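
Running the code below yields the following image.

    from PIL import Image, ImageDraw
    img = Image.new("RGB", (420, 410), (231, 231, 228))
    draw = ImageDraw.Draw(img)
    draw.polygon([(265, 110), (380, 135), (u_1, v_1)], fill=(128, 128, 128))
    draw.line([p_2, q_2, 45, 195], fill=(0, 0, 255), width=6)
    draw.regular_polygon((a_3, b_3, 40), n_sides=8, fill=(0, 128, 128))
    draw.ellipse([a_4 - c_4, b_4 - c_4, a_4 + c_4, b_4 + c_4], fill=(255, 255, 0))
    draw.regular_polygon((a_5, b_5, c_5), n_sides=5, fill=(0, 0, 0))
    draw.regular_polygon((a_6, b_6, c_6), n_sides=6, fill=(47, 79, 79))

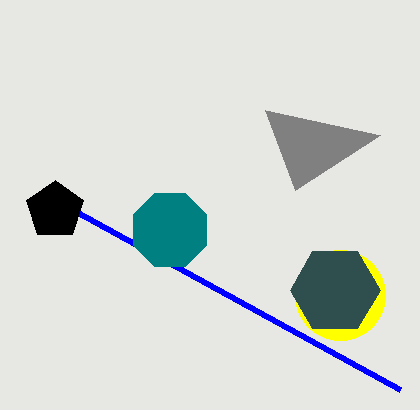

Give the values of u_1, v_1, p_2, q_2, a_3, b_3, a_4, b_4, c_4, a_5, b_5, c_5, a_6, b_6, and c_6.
u_1 = 295
v_1 = 190
p_2 = 400
q_2 = 390
a_3 = 170
b_3 = 230
a_4 = 340
b_4 = 295
c_4 = 45
a_5 = 55
b_5 = 210
c_5 = 30
a_6 = 335
b_6 = 290
c_6 = 45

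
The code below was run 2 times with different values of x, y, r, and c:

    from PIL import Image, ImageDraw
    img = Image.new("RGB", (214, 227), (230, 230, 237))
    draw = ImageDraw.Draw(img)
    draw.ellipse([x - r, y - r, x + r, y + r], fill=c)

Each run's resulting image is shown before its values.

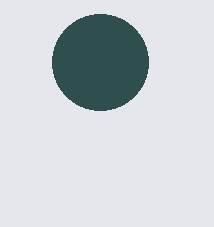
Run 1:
x = 100; y = 62; r = 48; c = 'darkslategray'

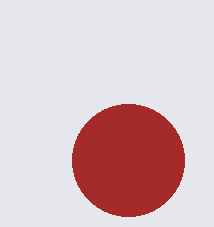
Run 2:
x = 128; y = 160; r = 56; c = 'brown'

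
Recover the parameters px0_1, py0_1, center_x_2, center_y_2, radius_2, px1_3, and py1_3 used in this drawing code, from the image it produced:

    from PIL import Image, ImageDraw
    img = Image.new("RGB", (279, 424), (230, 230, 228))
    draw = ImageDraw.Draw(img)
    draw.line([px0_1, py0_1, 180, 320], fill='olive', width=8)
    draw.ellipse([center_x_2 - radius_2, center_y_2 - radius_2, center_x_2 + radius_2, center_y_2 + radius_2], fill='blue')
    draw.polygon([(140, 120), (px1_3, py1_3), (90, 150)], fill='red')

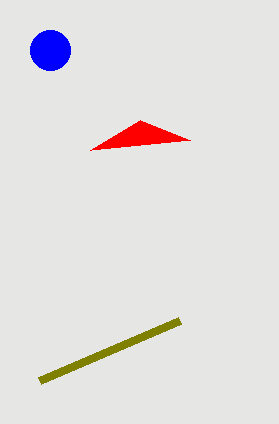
px0_1 = 40
py0_1 = 380
center_x_2 = 50
center_y_2 = 50
radius_2 = 20
px1_3 = 190
py1_3 = 140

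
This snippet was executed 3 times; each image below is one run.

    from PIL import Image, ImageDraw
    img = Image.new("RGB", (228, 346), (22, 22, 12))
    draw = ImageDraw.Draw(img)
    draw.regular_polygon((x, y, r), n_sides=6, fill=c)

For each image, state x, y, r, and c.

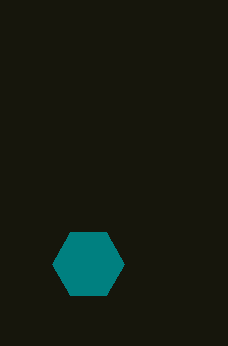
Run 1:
x = 88
y = 264
r = 36
c = 'teal'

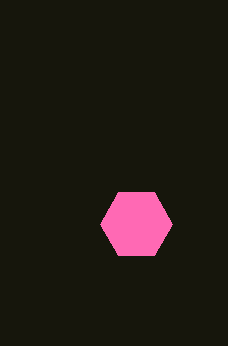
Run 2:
x = 136
y = 224
r = 36
c = 'hotpink'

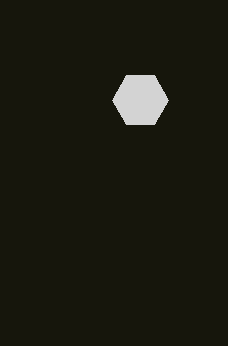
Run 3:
x = 140; y = 100; r = 28; c = 'lightgray'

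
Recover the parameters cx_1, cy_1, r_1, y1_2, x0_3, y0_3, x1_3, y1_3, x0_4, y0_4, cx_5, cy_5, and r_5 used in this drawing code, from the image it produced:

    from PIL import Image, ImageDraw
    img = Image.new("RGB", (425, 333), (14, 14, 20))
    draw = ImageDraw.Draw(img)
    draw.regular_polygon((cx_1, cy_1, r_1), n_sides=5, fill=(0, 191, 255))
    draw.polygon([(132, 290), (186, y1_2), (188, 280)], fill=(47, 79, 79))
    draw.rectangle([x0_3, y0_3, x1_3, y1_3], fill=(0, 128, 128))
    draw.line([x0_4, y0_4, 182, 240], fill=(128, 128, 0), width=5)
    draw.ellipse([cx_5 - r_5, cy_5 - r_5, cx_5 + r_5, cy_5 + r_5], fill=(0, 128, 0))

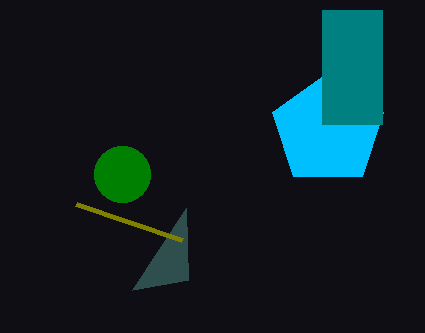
cx_1 = 328, cy_1 = 130, r_1 = 58, y1_2 = 208, x0_3 = 322, y0_3 = 10, x1_3 = 382, y1_3 = 124, x0_4 = 76, y0_4 = 204, cx_5 = 122, cy_5 = 174, r_5 = 28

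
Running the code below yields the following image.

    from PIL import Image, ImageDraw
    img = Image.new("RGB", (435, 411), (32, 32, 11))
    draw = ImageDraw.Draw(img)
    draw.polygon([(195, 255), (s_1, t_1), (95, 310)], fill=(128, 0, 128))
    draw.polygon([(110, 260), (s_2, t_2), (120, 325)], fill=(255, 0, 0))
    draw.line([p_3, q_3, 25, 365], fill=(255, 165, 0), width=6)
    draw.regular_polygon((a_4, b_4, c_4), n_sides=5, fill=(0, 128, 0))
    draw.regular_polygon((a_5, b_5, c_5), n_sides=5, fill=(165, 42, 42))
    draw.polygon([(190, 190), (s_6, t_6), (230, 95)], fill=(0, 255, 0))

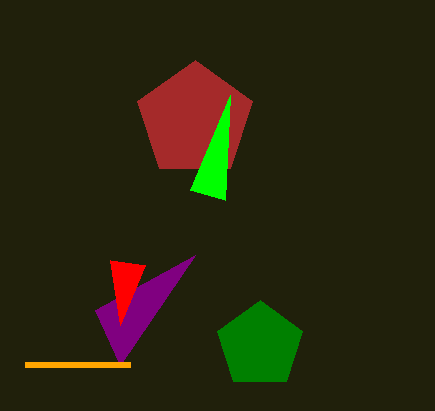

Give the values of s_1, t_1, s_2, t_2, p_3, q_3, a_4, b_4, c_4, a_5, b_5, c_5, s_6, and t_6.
s_1 = 120
t_1 = 365
s_2 = 145
t_2 = 265
p_3 = 130
q_3 = 365
a_4 = 260
b_4 = 345
c_4 = 45
a_5 = 195
b_5 = 120
c_5 = 60
s_6 = 225
t_6 = 200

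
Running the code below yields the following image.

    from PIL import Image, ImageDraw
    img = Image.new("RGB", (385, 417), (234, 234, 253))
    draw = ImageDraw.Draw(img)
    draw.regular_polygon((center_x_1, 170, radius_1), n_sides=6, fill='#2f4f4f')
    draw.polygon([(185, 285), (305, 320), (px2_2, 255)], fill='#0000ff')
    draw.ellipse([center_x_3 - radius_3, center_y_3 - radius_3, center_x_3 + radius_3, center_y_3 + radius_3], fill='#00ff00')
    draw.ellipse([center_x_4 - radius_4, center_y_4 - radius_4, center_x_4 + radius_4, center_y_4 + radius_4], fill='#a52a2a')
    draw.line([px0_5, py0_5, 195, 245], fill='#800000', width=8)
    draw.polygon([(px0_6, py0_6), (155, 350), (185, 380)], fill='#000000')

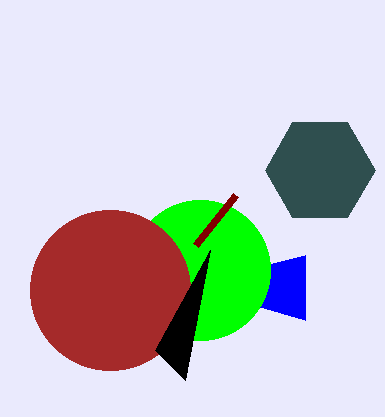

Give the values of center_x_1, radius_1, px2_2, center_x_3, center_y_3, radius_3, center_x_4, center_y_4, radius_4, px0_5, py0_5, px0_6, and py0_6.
center_x_1 = 320, radius_1 = 55, px2_2 = 305, center_x_3 = 200, center_y_3 = 270, radius_3 = 70, center_x_4 = 110, center_y_4 = 290, radius_4 = 80, px0_5 = 235, py0_5 = 195, px0_6 = 210, py0_6 = 250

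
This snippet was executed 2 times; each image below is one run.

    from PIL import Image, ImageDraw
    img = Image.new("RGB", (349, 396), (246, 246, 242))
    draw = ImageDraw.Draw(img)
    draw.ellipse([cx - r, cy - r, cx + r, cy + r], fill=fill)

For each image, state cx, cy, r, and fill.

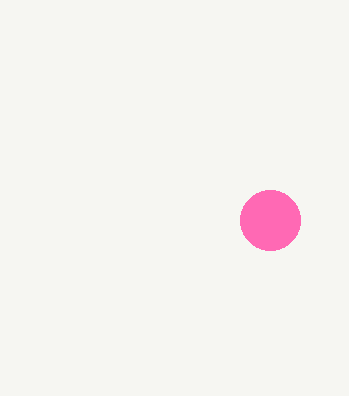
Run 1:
cx = 270
cy = 220
r = 30
fill = 'hotpink'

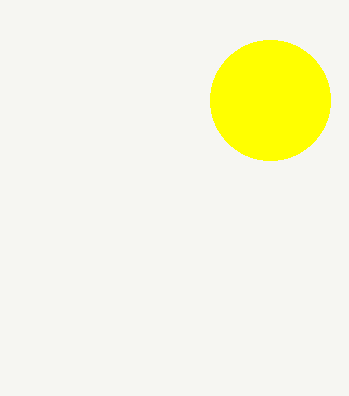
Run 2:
cx = 270, cy = 100, r = 60, fill = 'yellow'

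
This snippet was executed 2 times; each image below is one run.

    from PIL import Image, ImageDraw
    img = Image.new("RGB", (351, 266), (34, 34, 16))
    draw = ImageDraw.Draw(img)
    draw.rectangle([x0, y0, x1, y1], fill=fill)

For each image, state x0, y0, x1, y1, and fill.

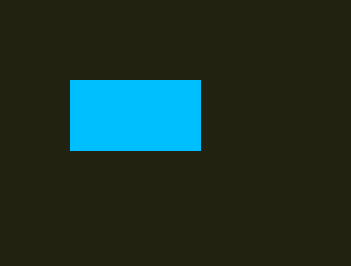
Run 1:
x0 = 70; y0 = 80; x1 = 200; y1 = 150; fill = 'deepskyblue'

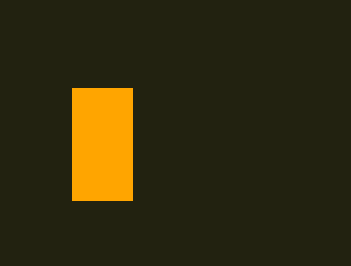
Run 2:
x0 = 72; y0 = 88; x1 = 132; y1 = 200; fill = 'orange'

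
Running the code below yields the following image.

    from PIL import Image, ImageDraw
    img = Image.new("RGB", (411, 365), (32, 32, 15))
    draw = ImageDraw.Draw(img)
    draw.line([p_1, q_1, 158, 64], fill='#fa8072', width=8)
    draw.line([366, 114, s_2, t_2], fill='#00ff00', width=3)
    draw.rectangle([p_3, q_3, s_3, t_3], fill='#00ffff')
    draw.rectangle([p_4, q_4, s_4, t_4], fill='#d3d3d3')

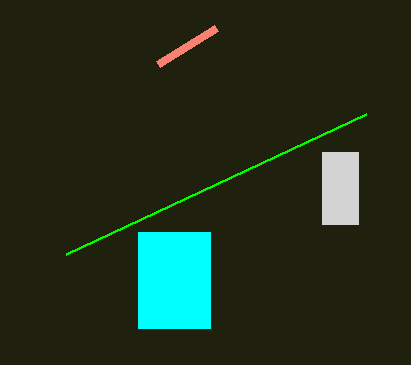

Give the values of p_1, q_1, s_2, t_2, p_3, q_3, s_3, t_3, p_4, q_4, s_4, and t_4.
p_1 = 216; q_1 = 28; s_2 = 66; t_2 = 254; p_3 = 138; q_3 = 232; s_3 = 210; t_3 = 328; p_4 = 322; q_4 = 152; s_4 = 358; t_4 = 224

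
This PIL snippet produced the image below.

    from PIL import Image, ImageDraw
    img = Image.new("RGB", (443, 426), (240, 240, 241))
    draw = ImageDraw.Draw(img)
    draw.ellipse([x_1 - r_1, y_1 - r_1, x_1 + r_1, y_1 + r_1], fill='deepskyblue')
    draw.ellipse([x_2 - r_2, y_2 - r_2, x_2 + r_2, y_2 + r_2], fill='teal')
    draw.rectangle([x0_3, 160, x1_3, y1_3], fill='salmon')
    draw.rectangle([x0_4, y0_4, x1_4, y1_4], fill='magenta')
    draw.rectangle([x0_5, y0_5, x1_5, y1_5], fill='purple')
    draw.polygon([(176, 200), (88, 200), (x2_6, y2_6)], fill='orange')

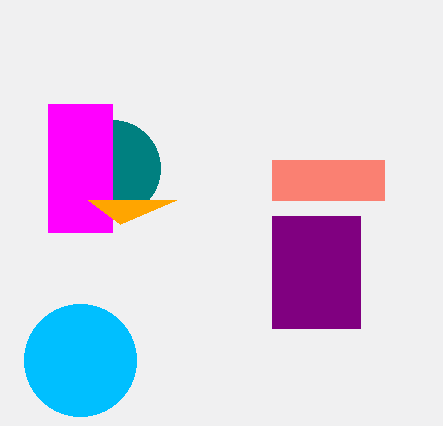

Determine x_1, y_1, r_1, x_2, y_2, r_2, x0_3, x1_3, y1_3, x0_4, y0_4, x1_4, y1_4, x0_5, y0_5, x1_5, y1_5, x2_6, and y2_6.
x_1 = 80; y_1 = 360; r_1 = 56; x_2 = 112; y_2 = 168; r_2 = 48; x0_3 = 272; x1_3 = 384; y1_3 = 200; x0_4 = 48; y0_4 = 104; x1_4 = 112; y1_4 = 232; x0_5 = 272; y0_5 = 216; x1_5 = 360; y1_5 = 328; x2_6 = 120; y2_6 = 224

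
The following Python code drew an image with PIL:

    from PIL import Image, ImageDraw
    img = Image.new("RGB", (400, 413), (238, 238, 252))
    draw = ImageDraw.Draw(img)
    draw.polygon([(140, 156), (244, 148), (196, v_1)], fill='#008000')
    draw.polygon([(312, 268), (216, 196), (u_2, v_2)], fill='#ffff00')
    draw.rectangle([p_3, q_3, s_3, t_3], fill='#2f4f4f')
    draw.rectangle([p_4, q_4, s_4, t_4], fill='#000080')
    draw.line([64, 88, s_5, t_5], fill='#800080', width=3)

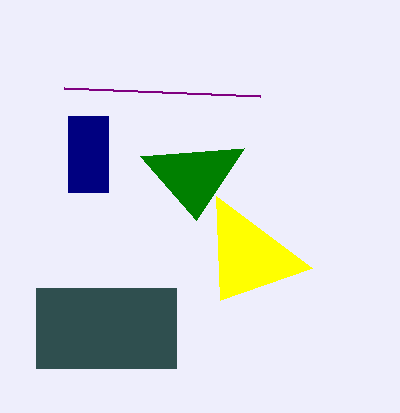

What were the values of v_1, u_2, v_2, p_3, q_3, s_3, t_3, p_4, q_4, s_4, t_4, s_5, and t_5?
v_1 = 220
u_2 = 220
v_2 = 300
p_3 = 36
q_3 = 288
s_3 = 176
t_3 = 368
p_4 = 68
q_4 = 116
s_4 = 108
t_4 = 192
s_5 = 260
t_5 = 96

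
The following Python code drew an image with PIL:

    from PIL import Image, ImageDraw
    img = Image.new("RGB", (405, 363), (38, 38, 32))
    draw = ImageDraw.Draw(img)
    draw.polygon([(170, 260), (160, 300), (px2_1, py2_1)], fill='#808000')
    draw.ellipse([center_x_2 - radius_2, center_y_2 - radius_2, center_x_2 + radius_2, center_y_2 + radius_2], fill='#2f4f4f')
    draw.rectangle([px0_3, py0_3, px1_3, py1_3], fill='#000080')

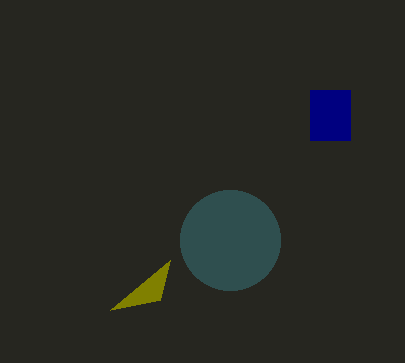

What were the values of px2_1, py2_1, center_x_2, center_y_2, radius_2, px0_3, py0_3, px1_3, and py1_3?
px2_1 = 110; py2_1 = 310; center_x_2 = 230; center_y_2 = 240; radius_2 = 50; px0_3 = 310; py0_3 = 90; px1_3 = 350; py1_3 = 140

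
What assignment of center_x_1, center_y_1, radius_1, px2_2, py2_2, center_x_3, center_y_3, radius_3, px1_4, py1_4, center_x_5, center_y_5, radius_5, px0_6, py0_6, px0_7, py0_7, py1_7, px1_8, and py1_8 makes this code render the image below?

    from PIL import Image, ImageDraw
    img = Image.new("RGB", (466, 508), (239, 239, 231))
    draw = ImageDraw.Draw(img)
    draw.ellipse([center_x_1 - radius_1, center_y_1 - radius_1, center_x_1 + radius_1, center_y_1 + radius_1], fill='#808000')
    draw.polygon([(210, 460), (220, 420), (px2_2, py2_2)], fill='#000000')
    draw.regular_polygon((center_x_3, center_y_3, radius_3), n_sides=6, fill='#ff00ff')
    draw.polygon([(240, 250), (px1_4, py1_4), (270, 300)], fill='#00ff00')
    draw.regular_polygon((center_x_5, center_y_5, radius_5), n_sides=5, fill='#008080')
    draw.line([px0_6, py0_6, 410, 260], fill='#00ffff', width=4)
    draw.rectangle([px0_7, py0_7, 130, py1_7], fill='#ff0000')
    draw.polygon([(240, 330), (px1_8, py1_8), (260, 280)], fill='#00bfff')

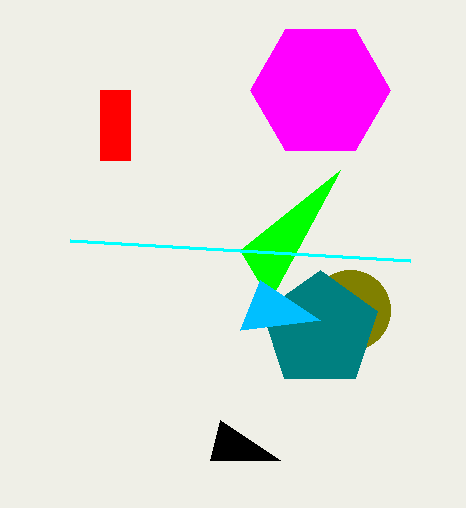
center_x_1 = 350
center_y_1 = 310
radius_1 = 40
px2_2 = 280
py2_2 = 460
center_x_3 = 320
center_y_3 = 90
radius_3 = 70
px1_4 = 340
py1_4 = 170
center_x_5 = 320
center_y_5 = 330
radius_5 = 60
px0_6 = 70
py0_6 = 240
px0_7 = 100
py0_7 = 90
py1_7 = 160
px1_8 = 320
py1_8 = 320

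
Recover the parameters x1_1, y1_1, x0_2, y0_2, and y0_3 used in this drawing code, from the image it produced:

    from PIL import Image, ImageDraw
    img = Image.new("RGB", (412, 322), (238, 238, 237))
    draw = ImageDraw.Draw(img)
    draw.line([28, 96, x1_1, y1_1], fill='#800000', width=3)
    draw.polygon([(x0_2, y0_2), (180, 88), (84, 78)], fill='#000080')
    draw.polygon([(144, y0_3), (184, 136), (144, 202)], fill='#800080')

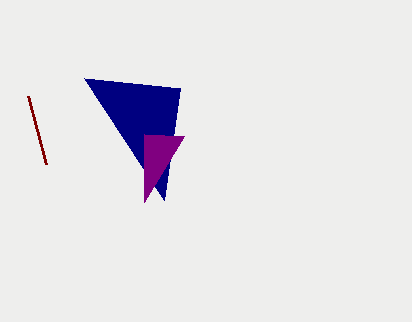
x1_1 = 46; y1_1 = 164; x0_2 = 164; y0_2 = 200; y0_3 = 134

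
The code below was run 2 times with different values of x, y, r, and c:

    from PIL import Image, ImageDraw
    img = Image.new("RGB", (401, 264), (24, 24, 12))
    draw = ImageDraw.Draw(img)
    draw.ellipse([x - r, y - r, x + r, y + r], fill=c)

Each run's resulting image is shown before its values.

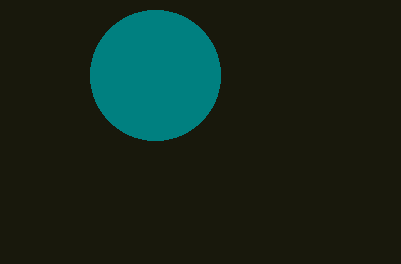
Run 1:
x = 155, y = 75, r = 65, c = 'teal'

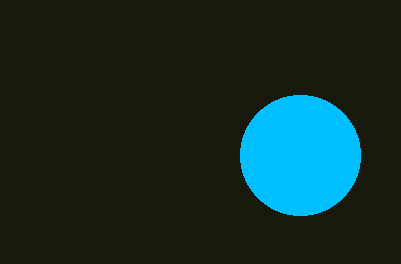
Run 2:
x = 300
y = 155
r = 60
c = 'deepskyblue'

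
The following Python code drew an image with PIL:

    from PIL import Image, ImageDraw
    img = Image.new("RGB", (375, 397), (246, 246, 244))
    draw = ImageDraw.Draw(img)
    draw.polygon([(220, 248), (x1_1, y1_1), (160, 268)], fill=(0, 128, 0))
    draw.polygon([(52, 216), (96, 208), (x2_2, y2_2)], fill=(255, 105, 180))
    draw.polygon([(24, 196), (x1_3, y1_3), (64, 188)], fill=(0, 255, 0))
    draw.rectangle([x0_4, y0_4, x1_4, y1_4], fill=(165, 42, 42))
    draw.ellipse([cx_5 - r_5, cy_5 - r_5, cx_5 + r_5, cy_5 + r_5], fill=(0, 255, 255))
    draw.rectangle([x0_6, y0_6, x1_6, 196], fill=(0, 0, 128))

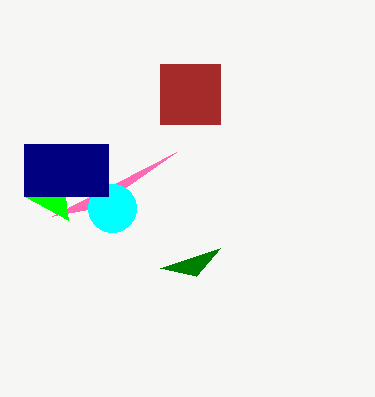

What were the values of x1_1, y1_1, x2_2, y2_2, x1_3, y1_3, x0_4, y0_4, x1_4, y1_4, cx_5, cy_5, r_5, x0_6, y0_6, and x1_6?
x1_1 = 196; y1_1 = 276; x2_2 = 176; y2_2 = 152; x1_3 = 68; y1_3 = 220; x0_4 = 160; y0_4 = 64; x1_4 = 220; y1_4 = 124; cx_5 = 112; cy_5 = 208; r_5 = 24; x0_6 = 24; y0_6 = 144; x1_6 = 108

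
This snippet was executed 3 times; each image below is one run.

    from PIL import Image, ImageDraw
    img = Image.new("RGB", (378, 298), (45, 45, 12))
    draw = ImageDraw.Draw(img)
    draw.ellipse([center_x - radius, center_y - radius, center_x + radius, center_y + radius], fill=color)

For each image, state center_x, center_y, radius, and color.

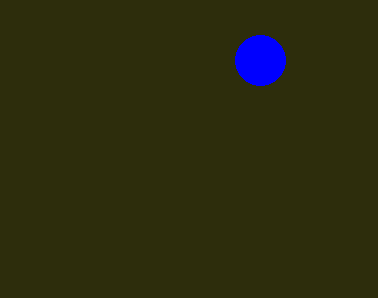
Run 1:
center_x = 260
center_y = 60
radius = 25
color = 'blue'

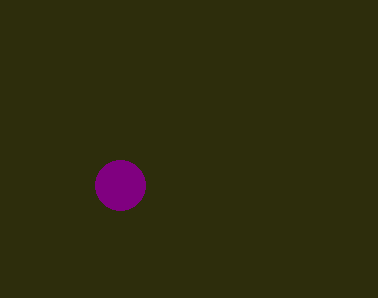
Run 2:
center_x = 120
center_y = 185
radius = 25
color = 'purple'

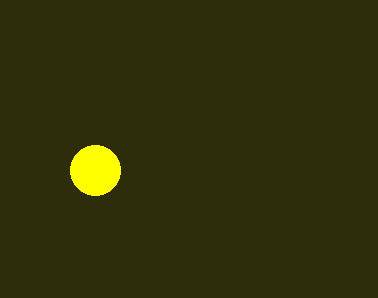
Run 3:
center_x = 95, center_y = 170, radius = 25, color = 'yellow'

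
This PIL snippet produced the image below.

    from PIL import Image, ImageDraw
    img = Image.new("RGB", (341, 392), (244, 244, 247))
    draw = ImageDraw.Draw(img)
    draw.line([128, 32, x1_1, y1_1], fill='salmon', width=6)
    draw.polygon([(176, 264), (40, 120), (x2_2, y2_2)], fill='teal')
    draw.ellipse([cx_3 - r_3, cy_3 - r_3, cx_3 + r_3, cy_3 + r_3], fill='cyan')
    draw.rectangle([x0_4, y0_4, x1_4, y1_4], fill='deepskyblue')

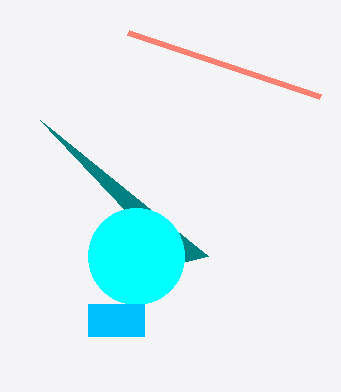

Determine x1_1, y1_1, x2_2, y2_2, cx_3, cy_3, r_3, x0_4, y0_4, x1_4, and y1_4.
x1_1 = 320, y1_1 = 96, x2_2 = 208, y2_2 = 256, cx_3 = 136, cy_3 = 256, r_3 = 48, x0_4 = 88, y0_4 = 304, x1_4 = 144, y1_4 = 336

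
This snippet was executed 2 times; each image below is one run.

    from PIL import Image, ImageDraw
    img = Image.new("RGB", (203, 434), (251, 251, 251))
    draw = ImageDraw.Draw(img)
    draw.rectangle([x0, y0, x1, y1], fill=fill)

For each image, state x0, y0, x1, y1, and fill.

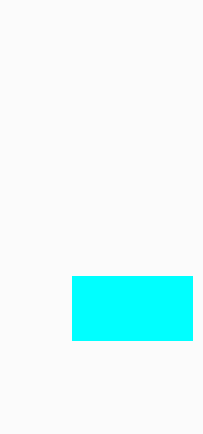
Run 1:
x0 = 72
y0 = 276
x1 = 192
y1 = 340
fill = 'cyan'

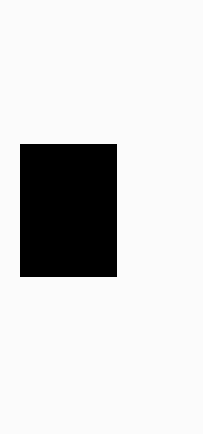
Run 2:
x0 = 20; y0 = 144; x1 = 116; y1 = 276; fill = 'black'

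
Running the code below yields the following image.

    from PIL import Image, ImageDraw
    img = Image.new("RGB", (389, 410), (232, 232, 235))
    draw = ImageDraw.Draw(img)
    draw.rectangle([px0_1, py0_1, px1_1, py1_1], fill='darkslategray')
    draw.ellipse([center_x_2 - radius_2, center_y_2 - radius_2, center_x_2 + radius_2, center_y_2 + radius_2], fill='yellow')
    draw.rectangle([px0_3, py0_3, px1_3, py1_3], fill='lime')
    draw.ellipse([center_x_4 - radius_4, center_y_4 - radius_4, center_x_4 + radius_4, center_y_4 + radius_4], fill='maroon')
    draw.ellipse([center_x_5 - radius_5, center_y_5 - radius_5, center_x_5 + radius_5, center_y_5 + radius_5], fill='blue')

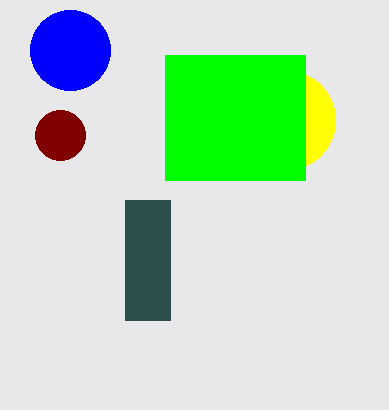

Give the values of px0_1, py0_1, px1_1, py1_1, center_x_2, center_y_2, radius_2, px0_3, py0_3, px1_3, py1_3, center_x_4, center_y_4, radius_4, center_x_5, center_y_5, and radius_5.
px0_1 = 125
py0_1 = 200
px1_1 = 170
py1_1 = 320
center_x_2 = 285
center_y_2 = 120
radius_2 = 50
px0_3 = 165
py0_3 = 55
px1_3 = 305
py1_3 = 180
center_x_4 = 60
center_y_4 = 135
radius_4 = 25
center_x_5 = 70
center_y_5 = 50
radius_5 = 40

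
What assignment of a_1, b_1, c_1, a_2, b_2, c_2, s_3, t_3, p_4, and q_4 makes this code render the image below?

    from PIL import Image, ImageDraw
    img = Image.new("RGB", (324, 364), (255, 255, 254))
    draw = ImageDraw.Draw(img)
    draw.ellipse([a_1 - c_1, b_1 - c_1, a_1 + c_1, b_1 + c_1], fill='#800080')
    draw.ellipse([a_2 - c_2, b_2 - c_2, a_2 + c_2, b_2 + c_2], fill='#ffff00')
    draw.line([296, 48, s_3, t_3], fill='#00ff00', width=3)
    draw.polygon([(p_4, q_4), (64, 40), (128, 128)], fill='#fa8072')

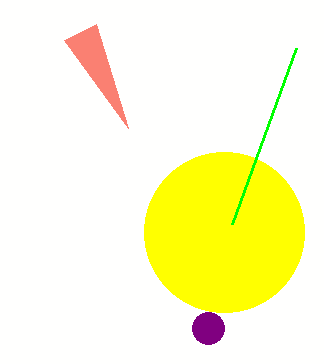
a_1 = 208, b_1 = 328, c_1 = 16, a_2 = 224, b_2 = 232, c_2 = 80, s_3 = 232, t_3 = 224, p_4 = 96, q_4 = 24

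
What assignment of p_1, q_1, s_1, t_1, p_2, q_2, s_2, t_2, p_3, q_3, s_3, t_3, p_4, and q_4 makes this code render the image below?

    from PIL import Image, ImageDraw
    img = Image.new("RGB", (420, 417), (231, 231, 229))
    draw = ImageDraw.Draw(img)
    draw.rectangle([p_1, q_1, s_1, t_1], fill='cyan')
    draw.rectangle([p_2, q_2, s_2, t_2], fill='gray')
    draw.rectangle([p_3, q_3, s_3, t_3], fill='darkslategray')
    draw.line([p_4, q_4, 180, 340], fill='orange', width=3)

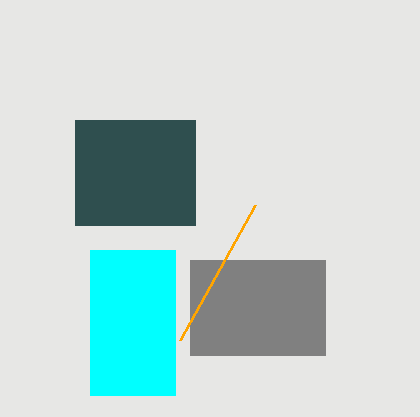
p_1 = 90; q_1 = 250; s_1 = 175; t_1 = 395; p_2 = 190; q_2 = 260; s_2 = 325; t_2 = 355; p_3 = 75; q_3 = 120; s_3 = 195; t_3 = 225; p_4 = 255; q_4 = 205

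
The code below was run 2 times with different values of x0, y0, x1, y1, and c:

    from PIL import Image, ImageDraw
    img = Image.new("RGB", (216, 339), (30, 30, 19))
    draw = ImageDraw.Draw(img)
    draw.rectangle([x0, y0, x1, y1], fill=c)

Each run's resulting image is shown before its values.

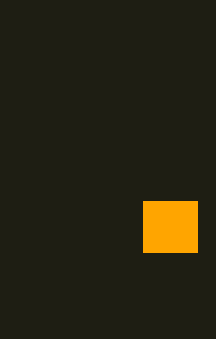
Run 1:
x0 = 143
y0 = 201
x1 = 197
y1 = 252
c = 'orange'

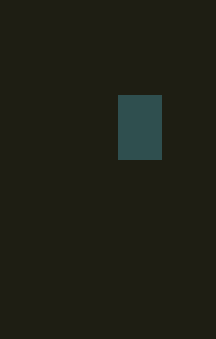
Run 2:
x0 = 118; y0 = 95; x1 = 161; y1 = 159; c = 'darkslategray'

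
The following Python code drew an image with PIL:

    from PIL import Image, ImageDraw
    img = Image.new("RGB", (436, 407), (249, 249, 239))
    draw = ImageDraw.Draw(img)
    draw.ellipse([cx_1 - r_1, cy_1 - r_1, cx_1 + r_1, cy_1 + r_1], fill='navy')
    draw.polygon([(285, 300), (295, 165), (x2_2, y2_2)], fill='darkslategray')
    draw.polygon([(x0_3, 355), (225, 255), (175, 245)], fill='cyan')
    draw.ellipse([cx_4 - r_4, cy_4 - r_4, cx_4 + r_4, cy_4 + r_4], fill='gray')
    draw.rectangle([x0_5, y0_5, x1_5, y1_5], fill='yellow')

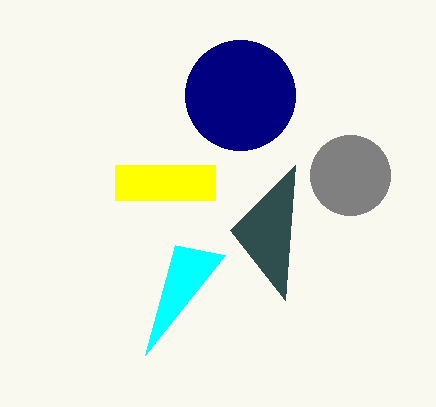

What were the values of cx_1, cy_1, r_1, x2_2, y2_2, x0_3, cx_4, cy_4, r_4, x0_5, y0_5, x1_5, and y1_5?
cx_1 = 240; cy_1 = 95; r_1 = 55; x2_2 = 230; y2_2 = 230; x0_3 = 145; cx_4 = 350; cy_4 = 175; r_4 = 40; x0_5 = 115; y0_5 = 165; x1_5 = 215; y1_5 = 200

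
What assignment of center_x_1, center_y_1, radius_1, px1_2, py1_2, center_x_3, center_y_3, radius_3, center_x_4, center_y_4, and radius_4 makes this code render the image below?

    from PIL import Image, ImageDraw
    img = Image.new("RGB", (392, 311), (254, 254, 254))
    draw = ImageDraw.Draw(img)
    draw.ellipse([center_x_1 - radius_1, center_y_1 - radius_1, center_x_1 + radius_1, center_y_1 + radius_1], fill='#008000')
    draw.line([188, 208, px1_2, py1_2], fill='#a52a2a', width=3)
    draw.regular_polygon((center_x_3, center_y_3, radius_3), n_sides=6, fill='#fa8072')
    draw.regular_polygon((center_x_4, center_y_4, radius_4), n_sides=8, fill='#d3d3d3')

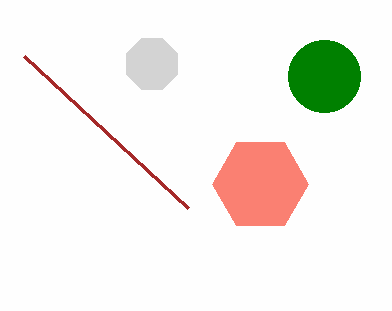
center_x_1 = 324
center_y_1 = 76
radius_1 = 36
px1_2 = 24
py1_2 = 56
center_x_3 = 260
center_y_3 = 184
radius_3 = 48
center_x_4 = 152
center_y_4 = 64
radius_4 = 28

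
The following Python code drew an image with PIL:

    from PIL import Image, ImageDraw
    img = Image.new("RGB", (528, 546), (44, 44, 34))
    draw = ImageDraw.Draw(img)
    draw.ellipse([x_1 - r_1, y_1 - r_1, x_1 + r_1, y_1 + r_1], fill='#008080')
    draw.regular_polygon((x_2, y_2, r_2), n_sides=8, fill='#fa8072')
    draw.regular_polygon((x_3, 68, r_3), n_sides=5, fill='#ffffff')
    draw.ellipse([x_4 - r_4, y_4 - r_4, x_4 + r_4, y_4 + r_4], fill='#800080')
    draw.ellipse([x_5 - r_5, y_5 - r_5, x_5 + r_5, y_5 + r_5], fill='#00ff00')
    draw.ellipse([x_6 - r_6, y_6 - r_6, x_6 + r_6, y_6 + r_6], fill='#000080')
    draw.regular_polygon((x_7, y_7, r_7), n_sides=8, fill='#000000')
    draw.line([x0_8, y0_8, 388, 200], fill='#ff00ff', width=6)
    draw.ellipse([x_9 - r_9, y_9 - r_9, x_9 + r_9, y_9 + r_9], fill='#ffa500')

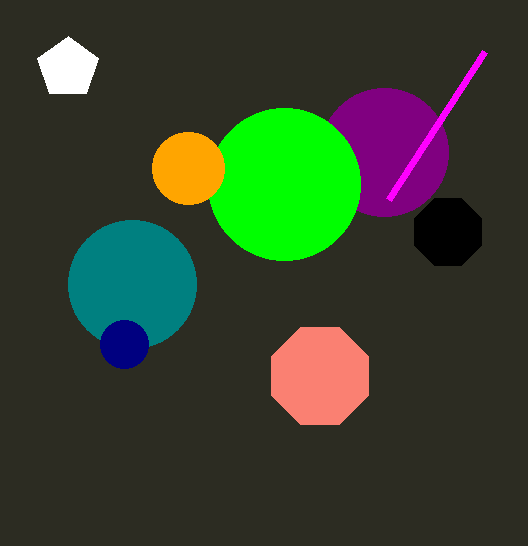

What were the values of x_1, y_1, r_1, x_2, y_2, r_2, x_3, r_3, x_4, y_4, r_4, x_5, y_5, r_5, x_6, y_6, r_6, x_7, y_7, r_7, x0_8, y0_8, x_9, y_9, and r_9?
x_1 = 132
y_1 = 284
r_1 = 64
x_2 = 320
y_2 = 376
r_2 = 52
x_3 = 68
r_3 = 32
x_4 = 384
y_4 = 152
r_4 = 64
x_5 = 284
y_5 = 184
r_5 = 76
x_6 = 124
y_6 = 344
r_6 = 24
x_7 = 448
y_7 = 232
r_7 = 36
x0_8 = 484
y0_8 = 52
x_9 = 188
y_9 = 168
r_9 = 36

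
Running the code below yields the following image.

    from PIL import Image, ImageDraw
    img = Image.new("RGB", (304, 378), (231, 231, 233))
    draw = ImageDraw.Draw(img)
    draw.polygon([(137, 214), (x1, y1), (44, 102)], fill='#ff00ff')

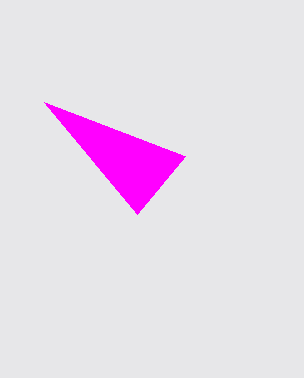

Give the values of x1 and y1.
x1 = 185, y1 = 156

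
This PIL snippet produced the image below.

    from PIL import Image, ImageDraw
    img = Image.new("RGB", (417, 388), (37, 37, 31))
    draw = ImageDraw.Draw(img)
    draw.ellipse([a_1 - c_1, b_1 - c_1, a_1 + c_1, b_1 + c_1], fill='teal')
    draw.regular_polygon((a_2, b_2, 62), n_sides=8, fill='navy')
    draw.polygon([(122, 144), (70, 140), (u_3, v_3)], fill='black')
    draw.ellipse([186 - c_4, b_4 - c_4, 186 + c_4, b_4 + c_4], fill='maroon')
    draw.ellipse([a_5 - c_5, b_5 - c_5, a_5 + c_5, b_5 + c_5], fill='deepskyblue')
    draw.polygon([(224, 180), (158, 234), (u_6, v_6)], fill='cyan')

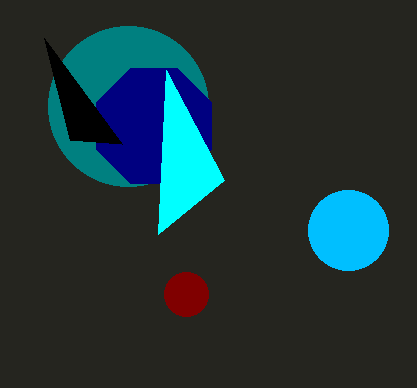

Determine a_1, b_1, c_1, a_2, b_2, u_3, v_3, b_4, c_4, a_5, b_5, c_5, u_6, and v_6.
a_1 = 128; b_1 = 106; c_1 = 80; a_2 = 154; b_2 = 126; u_3 = 44; v_3 = 38; b_4 = 294; c_4 = 22; a_5 = 348; b_5 = 230; c_5 = 40; u_6 = 166; v_6 = 70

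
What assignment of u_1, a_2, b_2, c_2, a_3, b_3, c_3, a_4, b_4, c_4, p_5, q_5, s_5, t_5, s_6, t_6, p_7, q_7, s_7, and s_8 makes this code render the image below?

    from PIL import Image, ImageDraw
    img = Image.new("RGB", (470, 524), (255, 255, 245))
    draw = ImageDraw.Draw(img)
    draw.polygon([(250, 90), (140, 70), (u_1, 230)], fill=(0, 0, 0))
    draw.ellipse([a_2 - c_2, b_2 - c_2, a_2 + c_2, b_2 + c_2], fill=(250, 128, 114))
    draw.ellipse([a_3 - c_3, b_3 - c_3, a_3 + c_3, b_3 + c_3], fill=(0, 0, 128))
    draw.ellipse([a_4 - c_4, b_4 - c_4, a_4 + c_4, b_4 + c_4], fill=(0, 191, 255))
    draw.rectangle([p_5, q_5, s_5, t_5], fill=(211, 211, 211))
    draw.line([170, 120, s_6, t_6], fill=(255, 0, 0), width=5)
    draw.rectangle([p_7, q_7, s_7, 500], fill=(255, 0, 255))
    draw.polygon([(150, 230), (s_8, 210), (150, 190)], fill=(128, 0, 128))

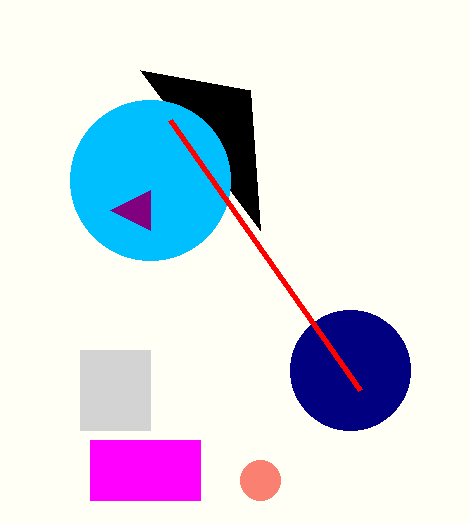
u_1 = 260; a_2 = 260; b_2 = 480; c_2 = 20; a_3 = 350; b_3 = 370; c_3 = 60; a_4 = 150; b_4 = 180; c_4 = 80; p_5 = 80; q_5 = 350; s_5 = 150; t_5 = 430; s_6 = 360; t_6 = 390; p_7 = 90; q_7 = 440; s_7 = 200; s_8 = 110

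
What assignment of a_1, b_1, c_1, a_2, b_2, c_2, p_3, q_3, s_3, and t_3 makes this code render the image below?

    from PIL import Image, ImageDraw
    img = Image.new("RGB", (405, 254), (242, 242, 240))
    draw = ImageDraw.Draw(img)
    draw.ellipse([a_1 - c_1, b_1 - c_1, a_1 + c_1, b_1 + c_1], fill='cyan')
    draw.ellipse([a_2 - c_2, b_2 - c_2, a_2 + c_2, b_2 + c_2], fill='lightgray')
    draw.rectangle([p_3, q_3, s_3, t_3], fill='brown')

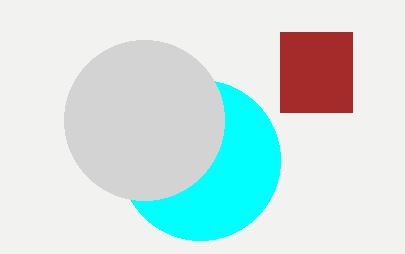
a_1 = 200, b_1 = 160, c_1 = 80, a_2 = 144, b_2 = 120, c_2 = 80, p_3 = 280, q_3 = 32, s_3 = 352, t_3 = 112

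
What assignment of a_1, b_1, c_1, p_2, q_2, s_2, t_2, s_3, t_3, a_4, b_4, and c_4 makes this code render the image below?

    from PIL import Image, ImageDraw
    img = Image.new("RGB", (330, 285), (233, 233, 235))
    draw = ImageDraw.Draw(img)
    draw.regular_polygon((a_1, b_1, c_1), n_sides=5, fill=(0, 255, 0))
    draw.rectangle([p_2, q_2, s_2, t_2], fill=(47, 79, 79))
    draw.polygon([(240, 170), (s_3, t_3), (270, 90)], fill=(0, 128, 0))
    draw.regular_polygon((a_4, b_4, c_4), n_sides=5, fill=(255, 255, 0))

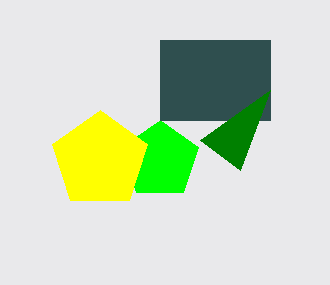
a_1 = 160, b_1 = 160, c_1 = 40, p_2 = 160, q_2 = 40, s_2 = 270, t_2 = 120, s_3 = 200, t_3 = 140, a_4 = 100, b_4 = 160, c_4 = 50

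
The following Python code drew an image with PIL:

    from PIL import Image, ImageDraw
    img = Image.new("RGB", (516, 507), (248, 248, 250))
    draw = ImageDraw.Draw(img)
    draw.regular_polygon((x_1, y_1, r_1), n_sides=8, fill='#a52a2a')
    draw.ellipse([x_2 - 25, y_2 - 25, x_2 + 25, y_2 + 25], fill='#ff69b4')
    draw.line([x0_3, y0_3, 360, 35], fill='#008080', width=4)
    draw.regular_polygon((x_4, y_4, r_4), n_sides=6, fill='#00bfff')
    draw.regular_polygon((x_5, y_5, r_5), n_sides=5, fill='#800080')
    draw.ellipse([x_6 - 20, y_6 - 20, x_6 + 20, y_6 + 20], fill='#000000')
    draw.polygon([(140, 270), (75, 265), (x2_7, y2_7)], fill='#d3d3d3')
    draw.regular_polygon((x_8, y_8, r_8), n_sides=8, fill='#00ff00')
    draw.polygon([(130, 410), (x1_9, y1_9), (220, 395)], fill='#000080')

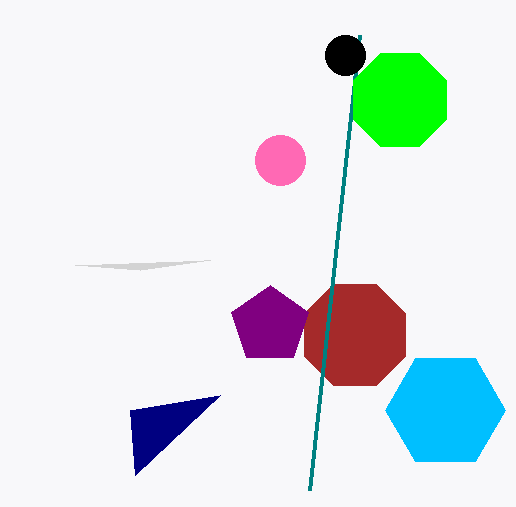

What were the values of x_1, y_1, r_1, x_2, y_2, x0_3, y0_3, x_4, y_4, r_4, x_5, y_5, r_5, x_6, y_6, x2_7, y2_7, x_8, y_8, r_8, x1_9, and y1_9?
x_1 = 355, y_1 = 335, r_1 = 55, x_2 = 280, y_2 = 160, x0_3 = 310, y0_3 = 490, x_4 = 445, y_4 = 410, r_4 = 60, x_5 = 270, y_5 = 325, r_5 = 40, x_6 = 345, y_6 = 55, x2_7 = 210, y2_7 = 260, x_8 = 400, y_8 = 100, r_8 = 50, x1_9 = 135, y1_9 = 475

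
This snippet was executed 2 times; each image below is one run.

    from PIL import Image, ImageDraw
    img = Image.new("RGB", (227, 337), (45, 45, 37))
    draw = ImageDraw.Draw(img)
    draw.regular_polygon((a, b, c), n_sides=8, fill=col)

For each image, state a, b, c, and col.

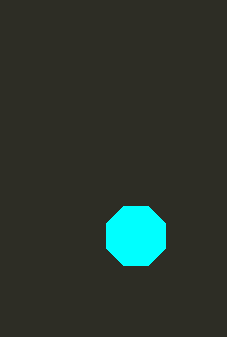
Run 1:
a = 136; b = 236; c = 32; col = 'cyan'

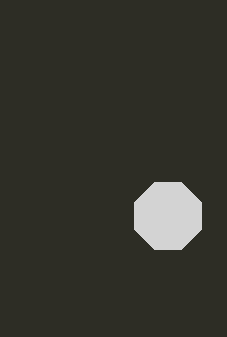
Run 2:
a = 168
b = 216
c = 36
col = 'lightgray'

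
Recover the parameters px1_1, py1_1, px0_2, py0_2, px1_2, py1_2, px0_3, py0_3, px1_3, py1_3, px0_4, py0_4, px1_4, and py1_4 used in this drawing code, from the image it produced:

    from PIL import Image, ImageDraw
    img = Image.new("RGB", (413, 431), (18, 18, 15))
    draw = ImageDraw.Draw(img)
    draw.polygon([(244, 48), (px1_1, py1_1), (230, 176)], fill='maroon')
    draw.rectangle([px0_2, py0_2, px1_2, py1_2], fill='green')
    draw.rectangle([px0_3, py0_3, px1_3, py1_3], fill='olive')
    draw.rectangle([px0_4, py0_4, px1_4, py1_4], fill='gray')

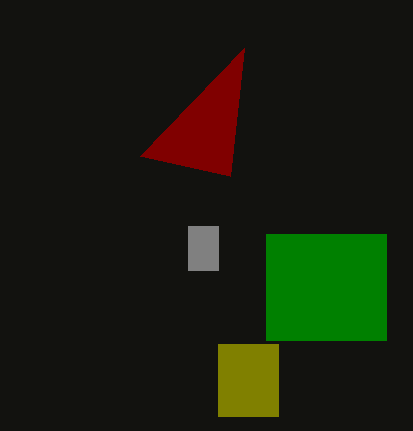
px1_1 = 140, py1_1 = 156, px0_2 = 266, py0_2 = 234, px1_2 = 386, py1_2 = 340, px0_3 = 218, py0_3 = 344, px1_3 = 278, py1_3 = 416, px0_4 = 188, py0_4 = 226, px1_4 = 218, py1_4 = 270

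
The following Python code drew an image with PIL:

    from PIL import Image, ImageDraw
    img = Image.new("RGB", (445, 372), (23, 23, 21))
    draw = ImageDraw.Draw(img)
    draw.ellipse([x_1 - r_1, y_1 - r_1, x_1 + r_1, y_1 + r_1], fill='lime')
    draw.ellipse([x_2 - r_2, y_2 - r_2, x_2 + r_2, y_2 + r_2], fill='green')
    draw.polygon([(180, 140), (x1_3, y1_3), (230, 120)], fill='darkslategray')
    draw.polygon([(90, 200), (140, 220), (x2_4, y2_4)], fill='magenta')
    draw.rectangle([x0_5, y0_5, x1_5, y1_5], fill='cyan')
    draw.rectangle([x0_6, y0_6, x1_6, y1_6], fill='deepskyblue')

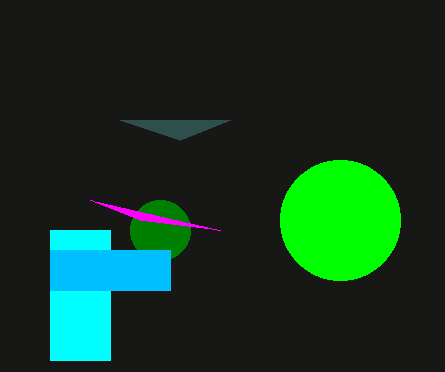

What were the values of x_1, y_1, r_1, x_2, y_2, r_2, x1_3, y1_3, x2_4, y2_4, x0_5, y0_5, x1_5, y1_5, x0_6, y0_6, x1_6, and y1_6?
x_1 = 340, y_1 = 220, r_1 = 60, x_2 = 160, y_2 = 230, r_2 = 30, x1_3 = 120, y1_3 = 120, x2_4 = 220, y2_4 = 230, x0_5 = 50, y0_5 = 230, x1_5 = 110, y1_5 = 360, x0_6 = 50, y0_6 = 250, x1_6 = 170, y1_6 = 290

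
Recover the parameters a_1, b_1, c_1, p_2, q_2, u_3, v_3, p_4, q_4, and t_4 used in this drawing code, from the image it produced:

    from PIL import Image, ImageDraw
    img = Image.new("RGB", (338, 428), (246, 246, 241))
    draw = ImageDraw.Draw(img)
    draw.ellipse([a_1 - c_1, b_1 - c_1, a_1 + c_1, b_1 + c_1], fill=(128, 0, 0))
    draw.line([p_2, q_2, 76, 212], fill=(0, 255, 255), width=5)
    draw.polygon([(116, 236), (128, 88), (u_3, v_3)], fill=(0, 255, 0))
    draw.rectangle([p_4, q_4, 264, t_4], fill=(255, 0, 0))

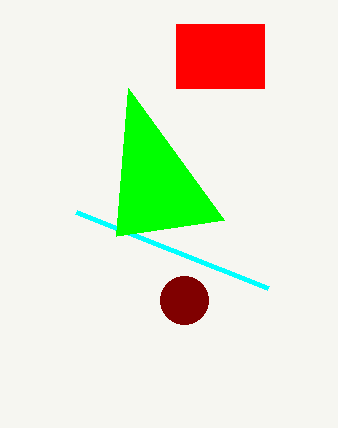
a_1 = 184, b_1 = 300, c_1 = 24, p_2 = 268, q_2 = 288, u_3 = 224, v_3 = 220, p_4 = 176, q_4 = 24, t_4 = 88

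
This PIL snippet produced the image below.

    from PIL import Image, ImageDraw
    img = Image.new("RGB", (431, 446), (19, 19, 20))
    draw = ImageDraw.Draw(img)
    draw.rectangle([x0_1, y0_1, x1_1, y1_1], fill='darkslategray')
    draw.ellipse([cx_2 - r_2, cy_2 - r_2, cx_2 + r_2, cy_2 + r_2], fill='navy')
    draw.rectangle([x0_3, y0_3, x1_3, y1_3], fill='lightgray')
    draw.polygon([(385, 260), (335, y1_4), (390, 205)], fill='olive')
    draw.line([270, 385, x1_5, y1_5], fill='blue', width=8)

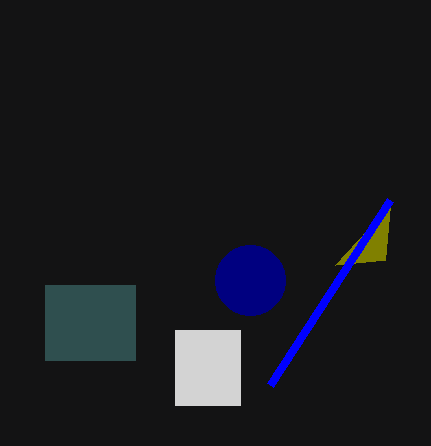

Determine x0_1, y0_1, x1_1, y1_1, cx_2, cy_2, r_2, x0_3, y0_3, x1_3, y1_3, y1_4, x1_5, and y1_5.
x0_1 = 45; y0_1 = 285; x1_1 = 135; y1_1 = 360; cx_2 = 250; cy_2 = 280; r_2 = 35; x0_3 = 175; y0_3 = 330; x1_3 = 240; y1_3 = 405; y1_4 = 265; x1_5 = 390; y1_5 = 200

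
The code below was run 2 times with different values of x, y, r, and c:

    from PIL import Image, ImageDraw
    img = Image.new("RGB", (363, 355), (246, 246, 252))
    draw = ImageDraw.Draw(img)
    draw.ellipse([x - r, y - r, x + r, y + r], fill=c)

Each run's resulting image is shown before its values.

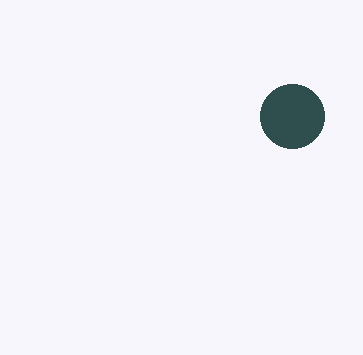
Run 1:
x = 292; y = 116; r = 32; c = 'darkslategray'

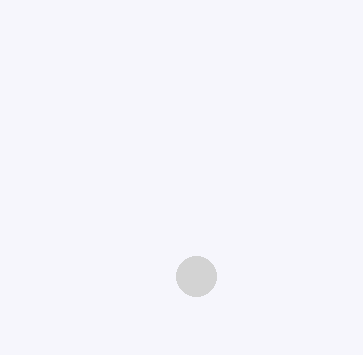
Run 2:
x = 196; y = 276; r = 20; c = 'lightgray'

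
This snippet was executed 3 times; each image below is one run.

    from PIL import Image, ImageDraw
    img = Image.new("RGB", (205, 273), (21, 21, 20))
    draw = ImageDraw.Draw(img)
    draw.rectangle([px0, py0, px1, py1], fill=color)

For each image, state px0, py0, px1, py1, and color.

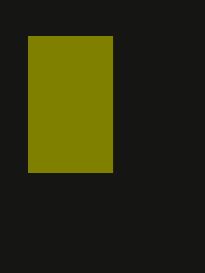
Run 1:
px0 = 28; py0 = 36; px1 = 112; py1 = 172; color = 'olive'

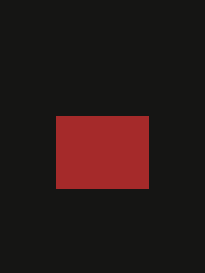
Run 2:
px0 = 56; py0 = 116; px1 = 148; py1 = 188; color = 'brown'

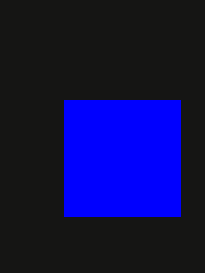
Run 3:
px0 = 64; py0 = 100; px1 = 180; py1 = 216; color = 'blue'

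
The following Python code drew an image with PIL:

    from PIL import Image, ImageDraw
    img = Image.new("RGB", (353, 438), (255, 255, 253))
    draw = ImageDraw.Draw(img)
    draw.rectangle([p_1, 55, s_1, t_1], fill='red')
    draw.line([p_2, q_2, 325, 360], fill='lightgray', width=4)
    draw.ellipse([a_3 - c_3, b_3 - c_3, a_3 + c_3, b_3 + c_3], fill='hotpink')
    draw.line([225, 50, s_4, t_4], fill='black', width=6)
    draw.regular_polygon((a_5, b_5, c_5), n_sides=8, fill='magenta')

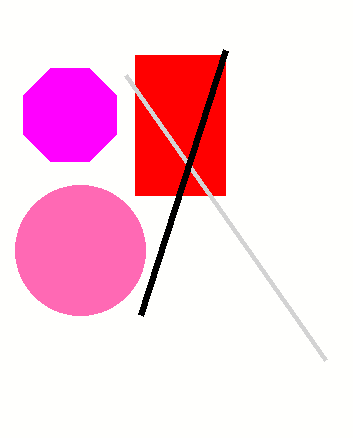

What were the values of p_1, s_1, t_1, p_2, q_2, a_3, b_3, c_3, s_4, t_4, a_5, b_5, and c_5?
p_1 = 135; s_1 = 225; t_1 = 195; p_2 = 125; q_2 = 75; a_3 = 80; b_3 = 250; c_3 = 65; s_4 = 140; t_4 = 315; a_5 = 70; b_5 = 115; c_5 = 50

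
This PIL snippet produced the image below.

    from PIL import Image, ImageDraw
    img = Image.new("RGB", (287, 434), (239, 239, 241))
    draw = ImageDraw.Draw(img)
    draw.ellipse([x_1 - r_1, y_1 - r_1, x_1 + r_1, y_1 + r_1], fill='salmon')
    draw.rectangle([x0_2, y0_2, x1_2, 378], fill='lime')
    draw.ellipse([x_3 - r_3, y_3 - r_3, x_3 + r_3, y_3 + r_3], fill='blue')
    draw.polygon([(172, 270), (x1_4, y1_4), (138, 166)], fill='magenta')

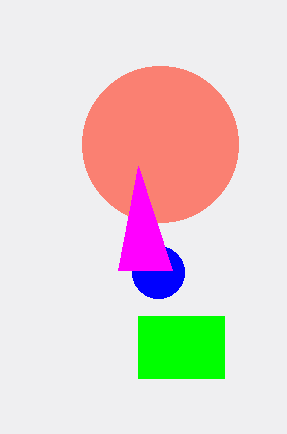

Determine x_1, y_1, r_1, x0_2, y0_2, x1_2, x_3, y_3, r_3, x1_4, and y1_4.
x_1 = 160, y_1 = 144, r_1 = 78, x0_2 = 138, y0_2 = 316, x1_2 = 224, x_3 = 158, y_3 = 272, r_3 = 26, x1_4 = 118, y1_4 = 270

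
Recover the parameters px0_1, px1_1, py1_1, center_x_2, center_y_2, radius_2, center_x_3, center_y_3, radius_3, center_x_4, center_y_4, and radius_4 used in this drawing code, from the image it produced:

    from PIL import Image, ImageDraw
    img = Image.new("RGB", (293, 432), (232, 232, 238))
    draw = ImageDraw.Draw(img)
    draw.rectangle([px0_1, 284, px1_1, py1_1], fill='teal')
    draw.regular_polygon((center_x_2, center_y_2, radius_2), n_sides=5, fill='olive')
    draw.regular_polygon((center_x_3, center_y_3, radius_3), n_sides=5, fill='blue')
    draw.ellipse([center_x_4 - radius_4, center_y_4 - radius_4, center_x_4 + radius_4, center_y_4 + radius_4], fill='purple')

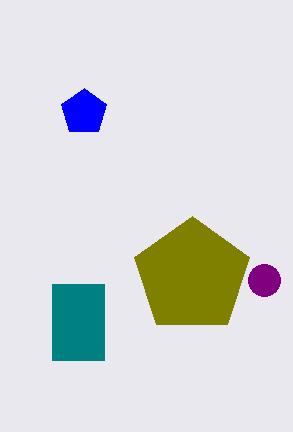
px0_1 = 52, px1_1 = 104, py1_1 = 360, center_x_2 = 192, center_y_2 = 276, radius_2 = 60, center_x_3 = 84, center_y_3 = 112, radius_3 = 24, center_x_4 = 264, center_y_4 = 280, radius_4 = 16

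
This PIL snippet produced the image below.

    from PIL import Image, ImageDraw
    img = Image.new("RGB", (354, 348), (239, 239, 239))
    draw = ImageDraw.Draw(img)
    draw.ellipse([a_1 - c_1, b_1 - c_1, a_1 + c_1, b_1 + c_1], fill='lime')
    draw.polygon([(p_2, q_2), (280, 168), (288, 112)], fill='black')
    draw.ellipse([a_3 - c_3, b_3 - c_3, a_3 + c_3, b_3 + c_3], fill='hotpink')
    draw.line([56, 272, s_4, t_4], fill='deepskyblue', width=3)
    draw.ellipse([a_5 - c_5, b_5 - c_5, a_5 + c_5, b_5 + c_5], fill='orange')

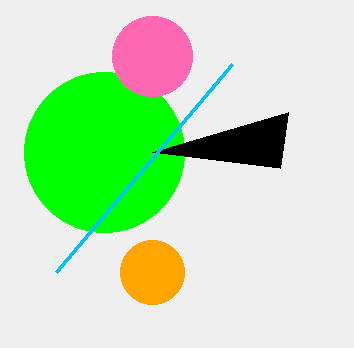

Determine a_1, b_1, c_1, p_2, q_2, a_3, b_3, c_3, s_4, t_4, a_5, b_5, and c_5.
a_1 = 104
b_1 = 152
c_1 = 80
p_2 = 152
q_2 = 152
a_3 = 152
b_3 = 56
c_3 = 40
s_4 = 232
t_4 = 64
a_5 = 152
b_5 = 272
c_5 = 32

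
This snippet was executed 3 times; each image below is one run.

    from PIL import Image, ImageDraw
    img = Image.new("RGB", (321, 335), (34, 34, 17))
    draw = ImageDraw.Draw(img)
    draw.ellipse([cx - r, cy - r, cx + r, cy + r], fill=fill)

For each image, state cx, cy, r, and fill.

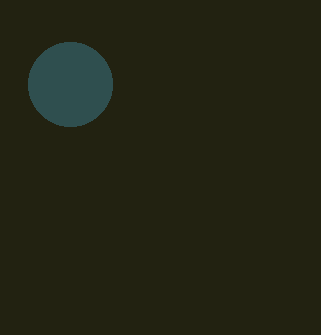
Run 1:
cx = 70, cy = 84, r = 42, fill = 'darkslategray'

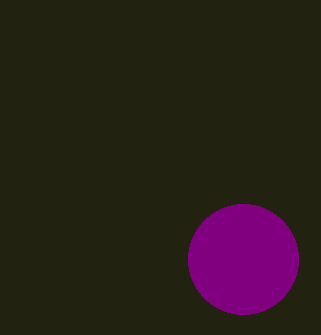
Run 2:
cx = 243; cy = 259; r = 55; fill = 'purple'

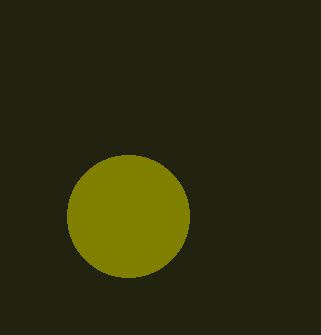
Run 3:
cx = 128, cy = 216, r = 61, fill = 'olive'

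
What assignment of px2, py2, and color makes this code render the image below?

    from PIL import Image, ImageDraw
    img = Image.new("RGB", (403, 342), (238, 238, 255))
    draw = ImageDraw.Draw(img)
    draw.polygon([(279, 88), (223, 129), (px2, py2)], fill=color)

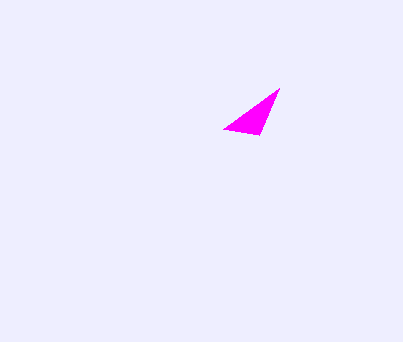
px2 = 259
py2 = 135
color = 'magenta'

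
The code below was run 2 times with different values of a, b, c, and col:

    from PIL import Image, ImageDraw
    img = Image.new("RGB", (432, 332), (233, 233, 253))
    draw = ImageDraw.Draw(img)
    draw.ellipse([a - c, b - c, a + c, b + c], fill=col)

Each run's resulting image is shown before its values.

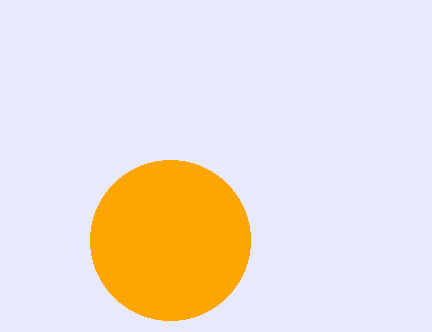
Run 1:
a = 170; b = 240; c = 80; col = 'orange'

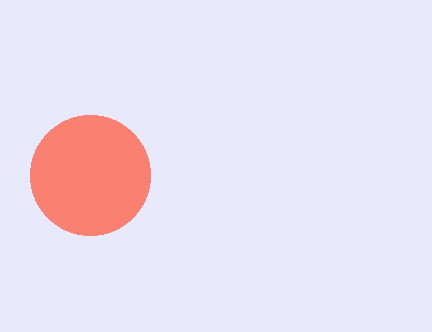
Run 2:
a = 90, b = 175, c = 60, col = 'salmon'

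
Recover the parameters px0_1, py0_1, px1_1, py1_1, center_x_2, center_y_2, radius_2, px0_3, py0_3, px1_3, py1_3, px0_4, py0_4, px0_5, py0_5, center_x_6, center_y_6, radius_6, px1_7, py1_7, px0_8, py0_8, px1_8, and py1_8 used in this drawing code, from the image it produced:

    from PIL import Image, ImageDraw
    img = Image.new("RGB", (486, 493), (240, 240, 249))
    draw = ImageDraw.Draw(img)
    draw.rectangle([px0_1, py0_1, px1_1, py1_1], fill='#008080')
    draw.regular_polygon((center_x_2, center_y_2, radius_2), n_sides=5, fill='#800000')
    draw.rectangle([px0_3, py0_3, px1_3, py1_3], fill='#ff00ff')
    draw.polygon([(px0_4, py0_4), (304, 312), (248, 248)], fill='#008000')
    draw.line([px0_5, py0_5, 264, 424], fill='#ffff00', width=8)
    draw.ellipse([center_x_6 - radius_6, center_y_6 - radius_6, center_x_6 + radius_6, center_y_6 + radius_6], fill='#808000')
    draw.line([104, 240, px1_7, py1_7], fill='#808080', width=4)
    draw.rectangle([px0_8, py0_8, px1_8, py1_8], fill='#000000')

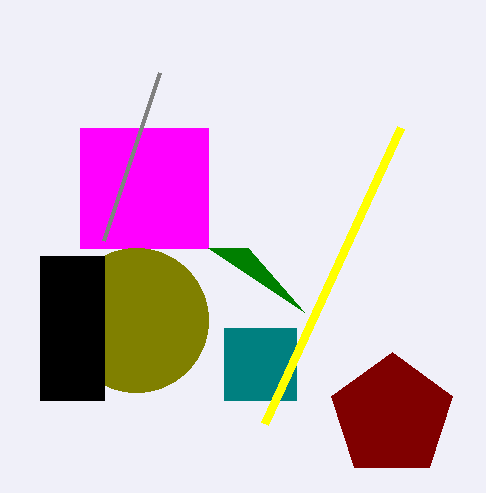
px0_1 = 224; py0_1 = 328; px1_1 = 296; py1_1 = 400; center_x_2 = 392; center_y_2 = 416; radius_2 = 64; px0_3 = 80; py0_3 = 128; px1_3 = 208; py1_3 = 248; px0_4 = 208; py0_4 = 248; px0_5 = 400; py0_5 = 128; center_x_6 = 136; center_y_6 = 320; radius_6 = 72; px1_7 = 160; py1_7 = 72; px0_8 = 40; py0_8 = 256; px1_8 = 104; py1_8 = 400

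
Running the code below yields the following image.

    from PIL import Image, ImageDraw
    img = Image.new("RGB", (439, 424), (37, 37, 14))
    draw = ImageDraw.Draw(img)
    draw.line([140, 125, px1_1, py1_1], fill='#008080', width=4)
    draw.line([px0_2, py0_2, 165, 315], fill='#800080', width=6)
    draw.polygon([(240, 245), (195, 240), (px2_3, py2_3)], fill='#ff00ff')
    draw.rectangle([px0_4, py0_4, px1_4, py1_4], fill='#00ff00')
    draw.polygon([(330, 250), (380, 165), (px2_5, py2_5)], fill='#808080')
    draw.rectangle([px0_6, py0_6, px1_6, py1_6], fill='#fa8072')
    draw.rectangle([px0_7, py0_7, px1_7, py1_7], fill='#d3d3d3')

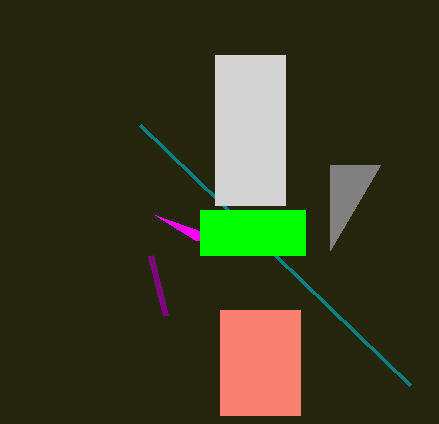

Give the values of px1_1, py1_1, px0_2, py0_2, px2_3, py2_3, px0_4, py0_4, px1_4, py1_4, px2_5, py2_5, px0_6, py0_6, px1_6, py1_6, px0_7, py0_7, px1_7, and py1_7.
px1_1 = 410; py1_1 = 385; px0_2 = 150; py0_2 = 255; px2_3 = 155; py2_3 = 215; px0_4 = 200; py0_4 = 210; px1_4 = 305; py1_4 = 255; px2_5 = 330; py2_5 = 165; px0_6 = 220; py0_6 = 310; px1_6 = 300; py1_6 = 415; px0_7 = 215; py0_7 = 55; px1_7 = 285; py1_7 = 205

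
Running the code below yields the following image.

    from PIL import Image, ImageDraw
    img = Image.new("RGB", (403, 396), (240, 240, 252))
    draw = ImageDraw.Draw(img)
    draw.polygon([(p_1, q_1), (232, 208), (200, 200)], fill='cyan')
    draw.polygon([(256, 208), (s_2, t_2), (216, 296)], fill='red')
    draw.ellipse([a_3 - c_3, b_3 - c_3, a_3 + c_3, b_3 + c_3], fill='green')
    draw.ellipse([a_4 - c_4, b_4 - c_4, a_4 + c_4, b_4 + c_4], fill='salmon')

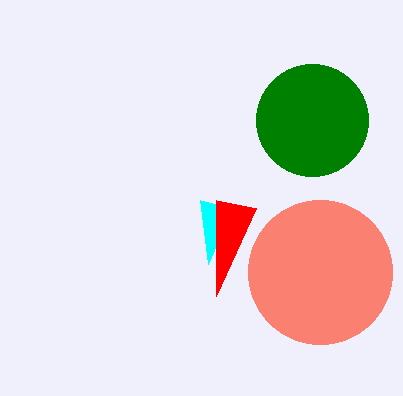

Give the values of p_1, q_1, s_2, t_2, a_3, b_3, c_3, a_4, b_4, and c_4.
p_1 = 208, q_1 = 264, s_2 = 216, t_2 = 200, a_3 = 312, b_3 = 120, c_3 = 56, a_4 = 320, b_4 = 272, c_4 = 72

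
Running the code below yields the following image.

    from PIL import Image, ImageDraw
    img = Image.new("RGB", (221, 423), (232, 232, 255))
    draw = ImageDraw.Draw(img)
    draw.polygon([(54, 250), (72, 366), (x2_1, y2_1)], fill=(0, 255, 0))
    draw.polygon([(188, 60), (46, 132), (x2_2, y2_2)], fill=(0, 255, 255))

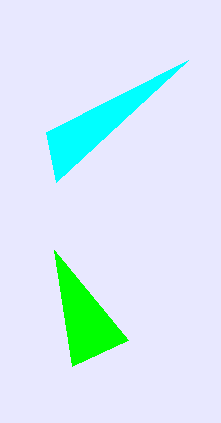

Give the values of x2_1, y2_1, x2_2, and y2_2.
x2_1 = 128
y2_1 = 340
x2_2 = 56
y2_2 = 182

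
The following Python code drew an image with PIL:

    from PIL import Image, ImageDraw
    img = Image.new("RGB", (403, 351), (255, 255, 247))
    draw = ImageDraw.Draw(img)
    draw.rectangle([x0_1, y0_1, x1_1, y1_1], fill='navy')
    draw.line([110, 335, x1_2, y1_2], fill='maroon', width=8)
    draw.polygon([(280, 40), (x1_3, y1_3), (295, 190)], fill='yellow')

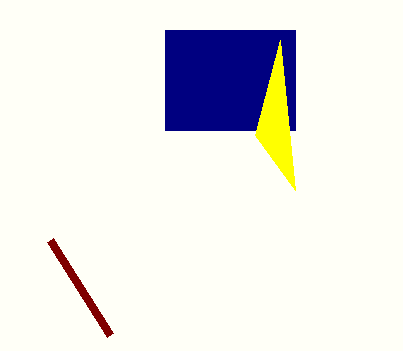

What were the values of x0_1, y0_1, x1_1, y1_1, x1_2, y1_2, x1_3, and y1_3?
x0_1 = 165
y0_1 = 30
x1_1 = 295
y1_1 = 130
x1_2 = 50
y1_2 = 240
x1_3 = 255
y1_3 = 135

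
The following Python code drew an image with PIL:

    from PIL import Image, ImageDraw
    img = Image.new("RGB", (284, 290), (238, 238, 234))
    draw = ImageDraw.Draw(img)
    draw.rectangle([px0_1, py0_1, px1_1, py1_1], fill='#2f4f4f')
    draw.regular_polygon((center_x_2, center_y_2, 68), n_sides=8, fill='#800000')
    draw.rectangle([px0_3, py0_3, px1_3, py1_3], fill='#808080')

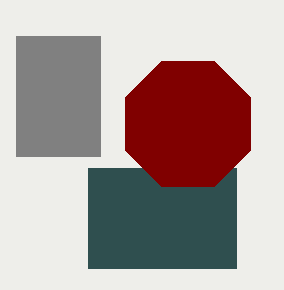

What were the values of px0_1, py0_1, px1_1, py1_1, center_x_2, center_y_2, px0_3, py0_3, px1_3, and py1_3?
px0_1 = 88, py0_1 = 168, px1_1 = 236, py1_1 = 268, center_x_2 = 188, center_y_2 = 124, px0_3 = 16, py0_3 = 36, px1_3 = 100, py1_3 = 156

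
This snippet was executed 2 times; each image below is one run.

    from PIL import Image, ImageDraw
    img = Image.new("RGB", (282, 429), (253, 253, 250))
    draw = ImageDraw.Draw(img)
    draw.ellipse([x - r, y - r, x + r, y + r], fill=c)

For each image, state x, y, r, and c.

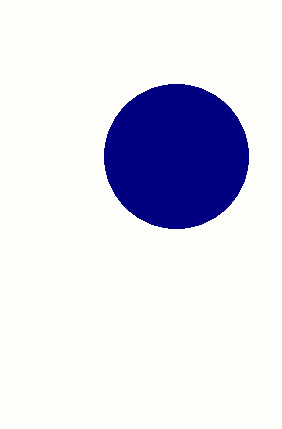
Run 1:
x = 176
y = 156
r = 72
c = 'navy'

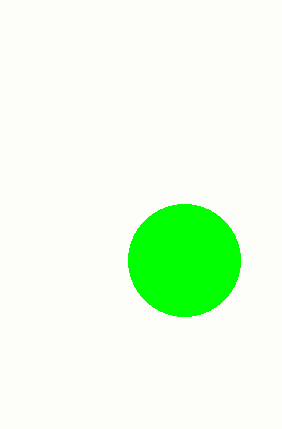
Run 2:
x = 184; y = 260; r = 56; c = 'lime'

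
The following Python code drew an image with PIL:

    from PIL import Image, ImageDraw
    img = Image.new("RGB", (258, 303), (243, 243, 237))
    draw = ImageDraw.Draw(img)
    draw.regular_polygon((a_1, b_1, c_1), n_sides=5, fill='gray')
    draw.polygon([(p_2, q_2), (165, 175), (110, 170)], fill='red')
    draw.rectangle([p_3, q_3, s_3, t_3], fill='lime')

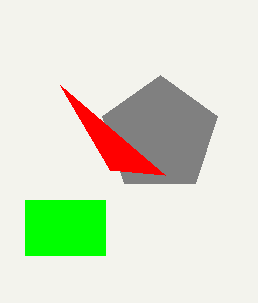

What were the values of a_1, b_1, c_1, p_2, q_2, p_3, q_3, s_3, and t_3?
a_1 = 160; b_1 = 135; c_1 = 60; p_2 = 60; q_2 = 85; p_3 = 25; q_3 = 200; s_3 = 105; t_3 = 255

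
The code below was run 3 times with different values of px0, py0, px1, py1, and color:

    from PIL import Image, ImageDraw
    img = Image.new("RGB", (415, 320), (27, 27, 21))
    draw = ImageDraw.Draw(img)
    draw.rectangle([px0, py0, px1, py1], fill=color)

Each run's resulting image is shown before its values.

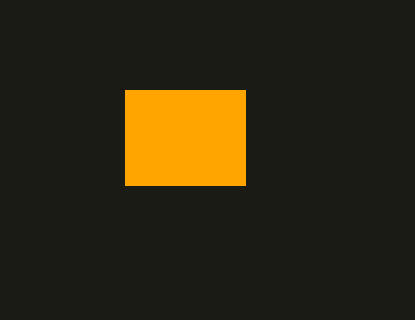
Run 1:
px0 = 125; py0 = 90; px1 = 245; py1 = 185; color = 'orange'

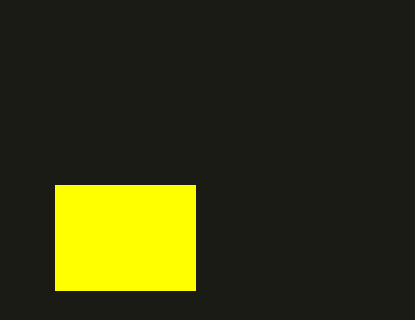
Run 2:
px0 = 55; py0 = 185; px1 = 195; py1 = 290; color = 'yellow'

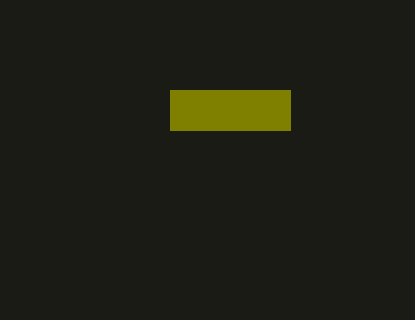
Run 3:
px0 = 170, py0 = 90, px1 = 290, py1 = 130, color = 'olive'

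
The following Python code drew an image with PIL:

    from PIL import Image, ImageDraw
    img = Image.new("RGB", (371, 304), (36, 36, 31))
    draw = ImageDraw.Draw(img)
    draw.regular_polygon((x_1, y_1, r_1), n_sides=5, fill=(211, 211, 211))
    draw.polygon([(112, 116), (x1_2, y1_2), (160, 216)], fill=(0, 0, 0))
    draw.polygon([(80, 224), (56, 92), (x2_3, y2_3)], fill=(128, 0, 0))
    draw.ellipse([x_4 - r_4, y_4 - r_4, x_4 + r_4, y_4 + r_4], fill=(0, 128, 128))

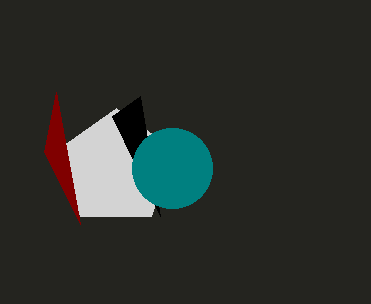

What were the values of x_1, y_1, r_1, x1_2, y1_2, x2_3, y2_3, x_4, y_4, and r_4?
x_1 = 116; y_1 = 168; r_1 = 60; x1_2 = 140; y1_2 = 96; x2_3 = 44; y2_3 = 152; x_4 = 172; y_4 = 168; r_4 = 40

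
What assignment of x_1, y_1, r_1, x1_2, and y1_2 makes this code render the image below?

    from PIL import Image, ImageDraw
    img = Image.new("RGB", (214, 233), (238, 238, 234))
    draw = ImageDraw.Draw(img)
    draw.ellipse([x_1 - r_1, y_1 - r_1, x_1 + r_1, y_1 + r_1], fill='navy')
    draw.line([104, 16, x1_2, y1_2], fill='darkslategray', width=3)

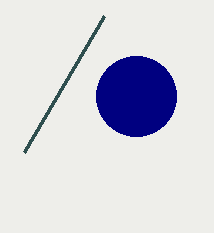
x_1 = 136, y_1 = 96, r_1 = 40, x1_2 = 24, y1_2 = 152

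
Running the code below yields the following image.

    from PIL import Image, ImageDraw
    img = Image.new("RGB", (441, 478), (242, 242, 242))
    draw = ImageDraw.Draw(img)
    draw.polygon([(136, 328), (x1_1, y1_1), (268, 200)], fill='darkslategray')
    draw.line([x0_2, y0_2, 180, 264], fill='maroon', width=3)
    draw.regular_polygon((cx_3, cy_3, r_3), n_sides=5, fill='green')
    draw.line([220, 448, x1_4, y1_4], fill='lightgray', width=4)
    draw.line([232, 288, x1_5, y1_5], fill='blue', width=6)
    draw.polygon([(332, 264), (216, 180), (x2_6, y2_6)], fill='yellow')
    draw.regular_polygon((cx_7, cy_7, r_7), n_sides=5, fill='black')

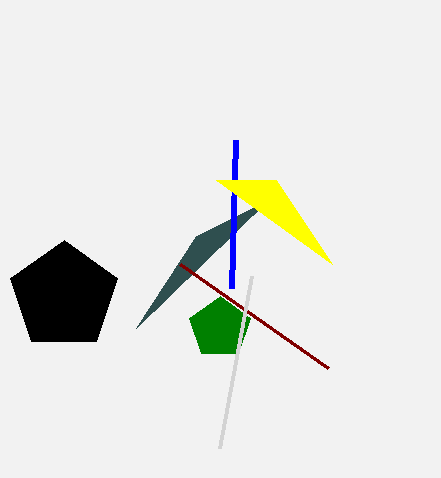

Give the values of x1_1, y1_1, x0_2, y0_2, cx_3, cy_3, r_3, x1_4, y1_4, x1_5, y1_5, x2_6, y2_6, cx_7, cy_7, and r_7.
x1_1 = 196
y1_1 = 236
x0_2 = 328
y0_2 = 368
cx_3 = 220
cy_3 = 328
r_3 = 32
x1_4 = 252
y1_4 = 276
x1_5 = 236
y1_5 = 140
x2_6 = 276
y2_6 = 180
cx_7 = 64
cy_7 = 296
r_7 = 56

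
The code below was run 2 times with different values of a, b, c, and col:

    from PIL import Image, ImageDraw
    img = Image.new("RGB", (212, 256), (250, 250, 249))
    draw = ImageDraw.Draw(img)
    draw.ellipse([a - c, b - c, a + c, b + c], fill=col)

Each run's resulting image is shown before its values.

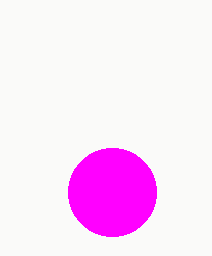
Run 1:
a = 112
b = 192
c = 44
col = 'magenta'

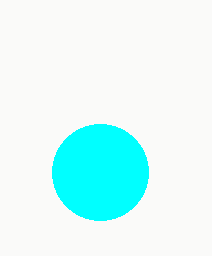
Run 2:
a = 100; b = 172; c = 48; col = 'cyan'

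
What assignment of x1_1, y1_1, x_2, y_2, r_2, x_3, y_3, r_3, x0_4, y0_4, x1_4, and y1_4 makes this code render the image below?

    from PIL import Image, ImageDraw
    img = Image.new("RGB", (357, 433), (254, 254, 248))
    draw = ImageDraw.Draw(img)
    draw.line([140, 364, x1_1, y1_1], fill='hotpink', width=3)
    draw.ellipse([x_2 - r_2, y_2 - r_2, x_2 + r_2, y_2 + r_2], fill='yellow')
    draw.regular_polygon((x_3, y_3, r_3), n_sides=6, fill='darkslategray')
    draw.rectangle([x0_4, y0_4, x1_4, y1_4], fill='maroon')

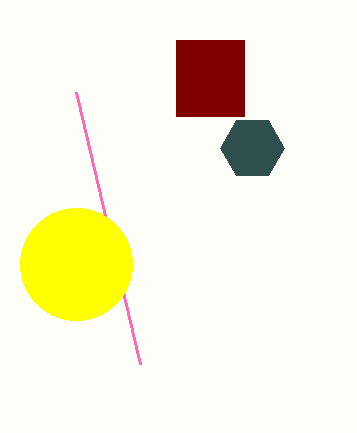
x1_1 = 76
y1_1 = 92
x_2 = 76
y_2 = 264
r_2 = 56
x_3 = 252
y_3 = 148
r_3 = 32
x0_4 = 176
y0_4 = 40
x1_4 = 244
y1_4 = 116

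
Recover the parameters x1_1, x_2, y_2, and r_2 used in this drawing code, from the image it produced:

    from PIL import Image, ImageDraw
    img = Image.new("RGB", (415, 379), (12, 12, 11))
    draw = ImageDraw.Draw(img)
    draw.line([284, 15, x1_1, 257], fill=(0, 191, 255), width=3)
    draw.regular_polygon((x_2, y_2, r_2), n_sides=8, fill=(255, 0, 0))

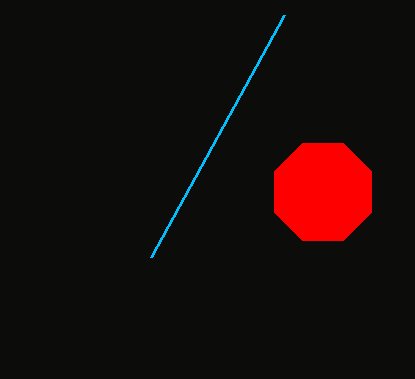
x1_1 = 151; x_2 = 323; y_2 = 192; r_2 = 53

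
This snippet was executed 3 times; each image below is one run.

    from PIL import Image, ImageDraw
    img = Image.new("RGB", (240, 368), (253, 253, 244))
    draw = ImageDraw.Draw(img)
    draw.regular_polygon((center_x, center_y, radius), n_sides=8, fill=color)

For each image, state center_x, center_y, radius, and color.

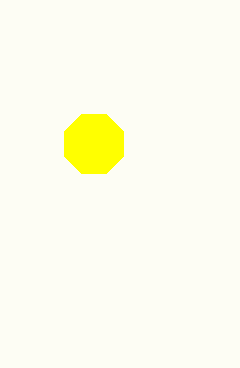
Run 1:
center_x = 94, center_y = 144, radius = 32, color = 'yellow'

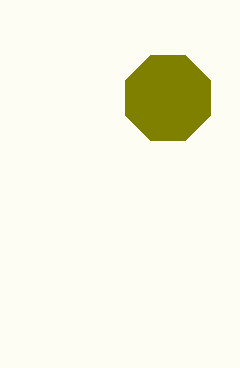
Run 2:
center_x = 168
center_y = 98
radius = 46
color = 'olive'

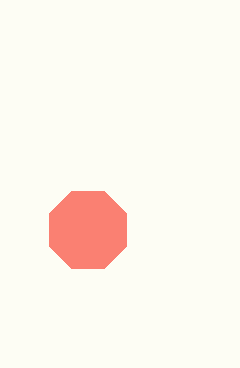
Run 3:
center_x = 88; center_y = 230; radius = 42; color = 'salmon'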